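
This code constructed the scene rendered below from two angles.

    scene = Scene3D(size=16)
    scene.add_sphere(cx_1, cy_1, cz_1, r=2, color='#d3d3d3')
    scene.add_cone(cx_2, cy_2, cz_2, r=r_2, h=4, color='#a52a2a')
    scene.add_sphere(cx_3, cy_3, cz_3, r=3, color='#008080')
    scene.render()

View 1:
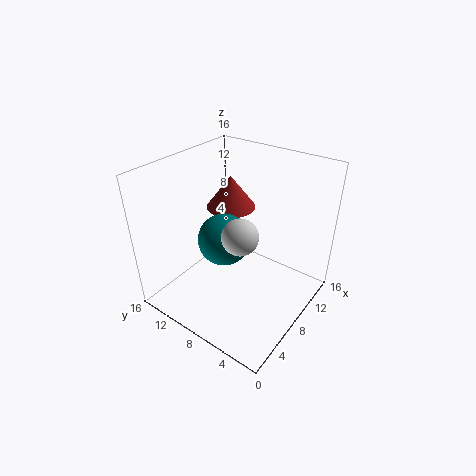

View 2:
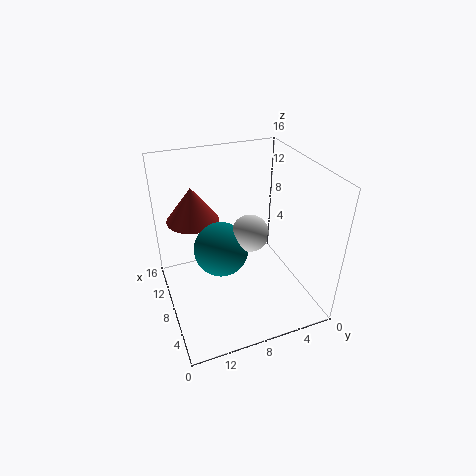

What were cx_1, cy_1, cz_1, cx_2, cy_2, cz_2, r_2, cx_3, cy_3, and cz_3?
cx_1 = 7; cy_1 = 7; cz_1 = 9; cx_2 = 12; cy_2 = 12; cz_2 = 9; r_2 = 3; cx_3 = 8; cy_3 = 10; cz_3 = 7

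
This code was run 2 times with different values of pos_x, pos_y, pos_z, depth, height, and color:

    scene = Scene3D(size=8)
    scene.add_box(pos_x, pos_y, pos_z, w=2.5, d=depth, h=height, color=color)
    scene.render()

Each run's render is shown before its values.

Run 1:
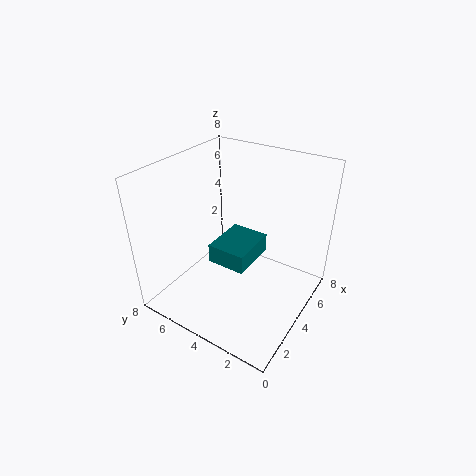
pos_x = 2, pos_y = 2.5, pos_z = 3.5, depth = 2, height = 1, color = 'teal'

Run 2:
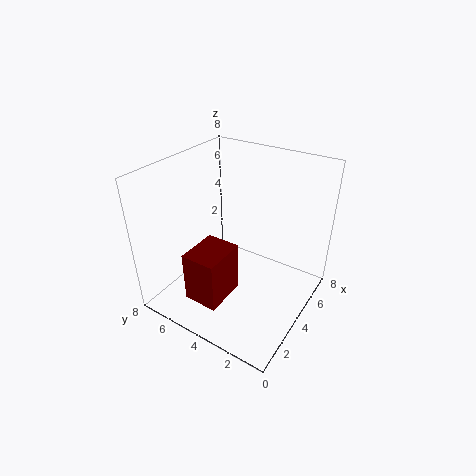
pos_x = 1.5, pos_y = 4, pos_z = 0.5, depth = 2, height = 3, color = 'maroon'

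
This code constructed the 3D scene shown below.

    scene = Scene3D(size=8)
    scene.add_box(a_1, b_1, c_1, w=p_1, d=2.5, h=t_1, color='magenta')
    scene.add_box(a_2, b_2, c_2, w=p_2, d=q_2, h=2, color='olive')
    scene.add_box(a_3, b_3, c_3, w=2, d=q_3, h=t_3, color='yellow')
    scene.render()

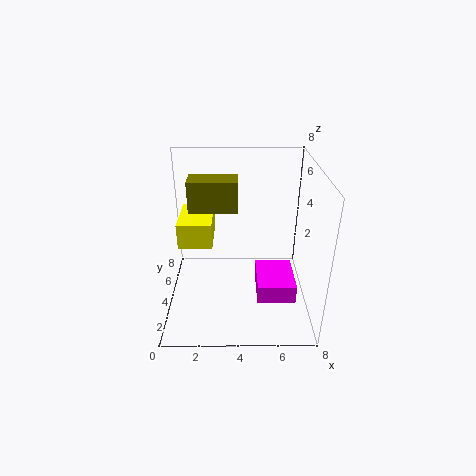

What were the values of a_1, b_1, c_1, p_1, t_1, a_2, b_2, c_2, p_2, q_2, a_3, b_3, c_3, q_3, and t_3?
a_1 = 5; b_1 = 1.5; c_1 = 1.5; p_1 = 2; t_1 = 1; a_2 = 1; b_2 = 6; c_2 = 4.5; p_2 = 3; q_2 = 1.5; a_3 = 0.5; b_3 = 4.5; c_3 = 3; q_3 = 3; t_3 = 1.5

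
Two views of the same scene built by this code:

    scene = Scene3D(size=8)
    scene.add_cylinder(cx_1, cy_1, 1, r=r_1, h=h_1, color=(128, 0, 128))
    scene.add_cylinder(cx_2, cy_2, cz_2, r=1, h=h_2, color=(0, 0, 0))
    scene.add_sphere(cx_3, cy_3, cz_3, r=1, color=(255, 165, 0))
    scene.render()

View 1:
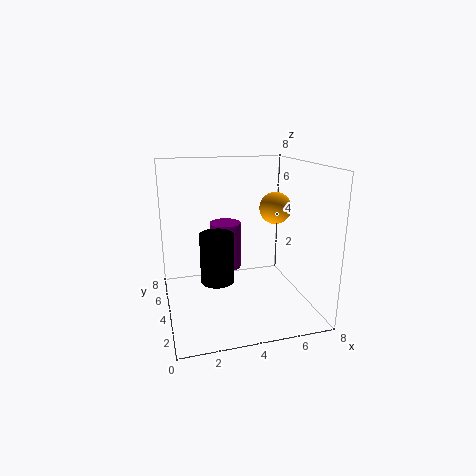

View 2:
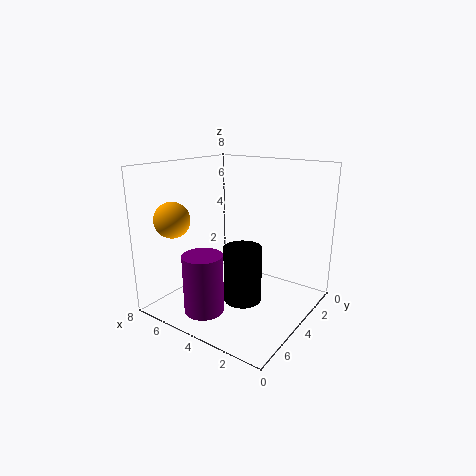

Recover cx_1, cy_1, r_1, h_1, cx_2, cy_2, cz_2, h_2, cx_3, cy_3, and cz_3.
cx_1 = 4, cy_1 = 7, r_1 = 1, h_1 = 3, cx_2 = 3, cy_2 = 5, cz_2 = 1, h_2 = 3, cx_3 = 7, cy_3 = 6, cz_3 = 5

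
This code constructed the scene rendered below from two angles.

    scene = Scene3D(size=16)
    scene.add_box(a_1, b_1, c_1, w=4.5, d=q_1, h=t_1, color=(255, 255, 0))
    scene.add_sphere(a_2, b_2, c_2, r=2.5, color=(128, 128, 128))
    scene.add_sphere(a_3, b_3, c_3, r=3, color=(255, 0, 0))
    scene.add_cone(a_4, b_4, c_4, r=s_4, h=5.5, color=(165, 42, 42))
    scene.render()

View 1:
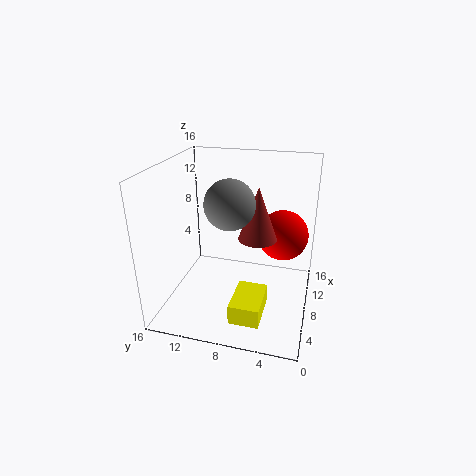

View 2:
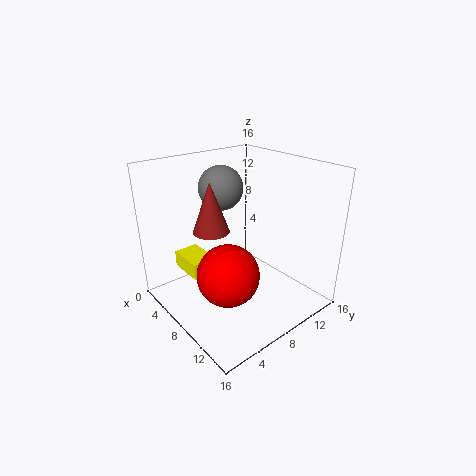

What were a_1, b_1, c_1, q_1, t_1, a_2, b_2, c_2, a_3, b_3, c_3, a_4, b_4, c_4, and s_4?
a_1 = 0.5
b_1 = 4
c_1 = 2.5
q_1 = 3
t_1 = 2
a_2 = 5
b_2 = 8
c_2 = 13
a_3 = 12
b_3 = 3.5
c_3 = 7
a_4 = 6.5
b_4 = 5.5
c_4 = 9
s_4 = 2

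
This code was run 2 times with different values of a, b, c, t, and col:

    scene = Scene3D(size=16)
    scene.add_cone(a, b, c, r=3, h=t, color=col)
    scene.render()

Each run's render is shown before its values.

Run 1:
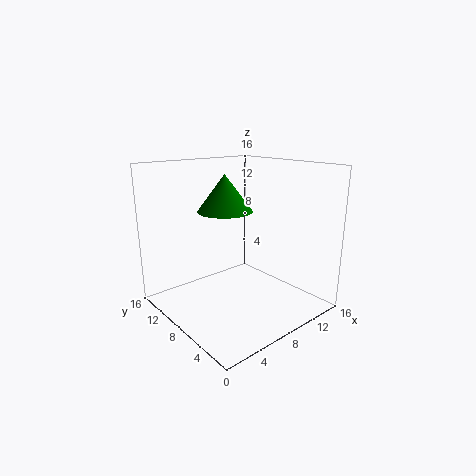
a = 7; b = 9; c = 11; t = 4; col = 'green'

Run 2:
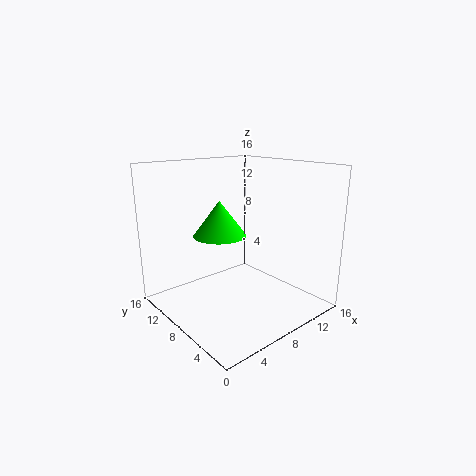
a = 7; b = 10; c = 8; t = 4; col = 'lime'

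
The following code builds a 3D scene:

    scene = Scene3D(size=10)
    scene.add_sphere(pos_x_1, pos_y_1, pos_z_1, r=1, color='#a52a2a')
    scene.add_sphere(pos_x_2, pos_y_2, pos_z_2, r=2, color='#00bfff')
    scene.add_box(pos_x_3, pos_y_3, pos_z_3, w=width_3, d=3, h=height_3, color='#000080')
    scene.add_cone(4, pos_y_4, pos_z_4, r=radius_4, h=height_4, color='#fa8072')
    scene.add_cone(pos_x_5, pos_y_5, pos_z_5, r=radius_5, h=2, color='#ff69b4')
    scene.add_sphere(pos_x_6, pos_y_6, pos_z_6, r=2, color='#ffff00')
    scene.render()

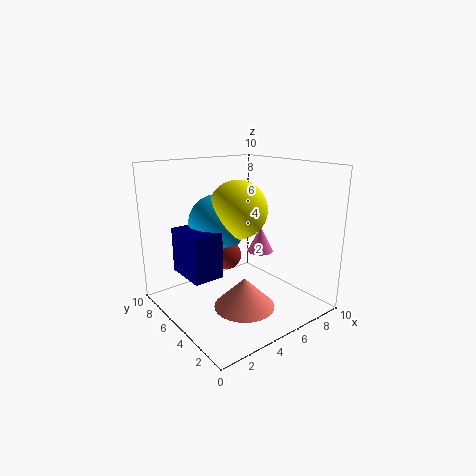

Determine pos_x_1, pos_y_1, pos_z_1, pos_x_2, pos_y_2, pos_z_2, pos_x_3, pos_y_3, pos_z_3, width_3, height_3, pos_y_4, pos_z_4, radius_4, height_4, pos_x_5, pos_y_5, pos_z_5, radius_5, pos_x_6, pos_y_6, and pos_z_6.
pos_x_1 = 4; pos_y_1 = 5; pos_z_1 = 4; pos_x_2 = 4; pos_y_2 = 6; pos_z_2 = 6; pos_x_3 = 1; pos_y_3 = 4; pos_z_3 = 3; width_3 = 2; height_3 = 3; pos_y_4 = 3; pos_z_4 = 1; radius_4 = 2; height_4 = 2; pos_x_5 = 8; pos_y_5 = 6; pos_z_5 = 3; radius_5 = 1; pos_x_6 = 5; pos_y_6 = 5; pos_z_6 = 7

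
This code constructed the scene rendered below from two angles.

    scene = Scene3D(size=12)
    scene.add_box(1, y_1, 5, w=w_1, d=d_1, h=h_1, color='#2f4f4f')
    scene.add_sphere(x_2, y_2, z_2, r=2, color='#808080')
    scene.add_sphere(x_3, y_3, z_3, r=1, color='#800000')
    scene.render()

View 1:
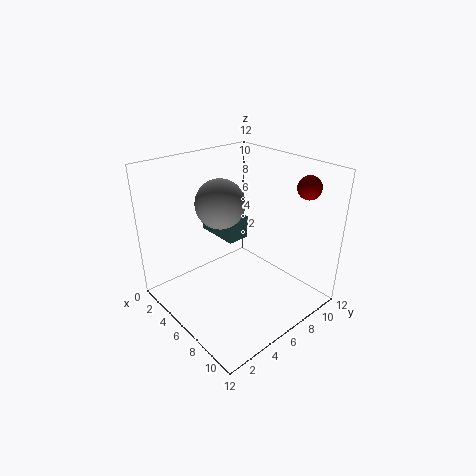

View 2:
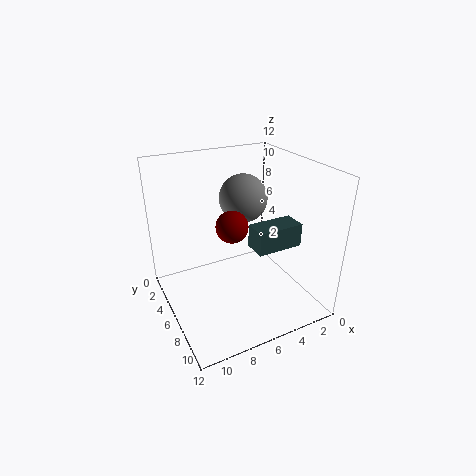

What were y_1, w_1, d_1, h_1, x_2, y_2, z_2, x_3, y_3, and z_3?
y_1 = 6; w_1 = 4; d_1 = 2; h_1 = 2; x_2 = 5; y_2 = 5; z_2 = 9; x_3 = 9; y_3 = 11; z_3 = 10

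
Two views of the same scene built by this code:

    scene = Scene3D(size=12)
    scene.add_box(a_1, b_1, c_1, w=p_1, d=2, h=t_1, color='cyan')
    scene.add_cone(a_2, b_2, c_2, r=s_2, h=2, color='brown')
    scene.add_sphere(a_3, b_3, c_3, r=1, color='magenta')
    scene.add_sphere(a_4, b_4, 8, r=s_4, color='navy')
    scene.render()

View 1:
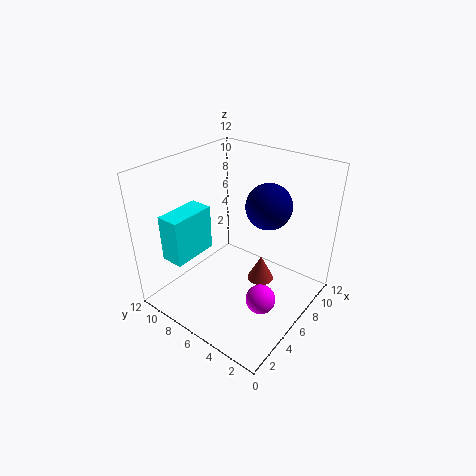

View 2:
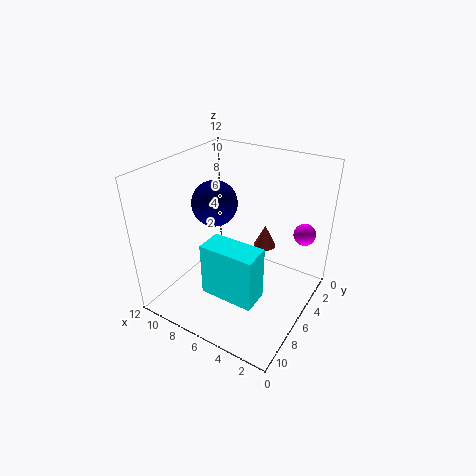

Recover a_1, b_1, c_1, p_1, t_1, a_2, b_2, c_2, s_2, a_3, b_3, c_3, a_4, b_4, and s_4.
a_1 = 2; b_1 = 9; c_1 = 4; p_1 = 4; t_1 = 4; a_2 = 5; b_2 = 3; c_2 = 4; s_2 = 1; a_3 = 2; b_3 = 1; c_3 = 5; a_4 = 9; b_4 = 5; s_4 = 2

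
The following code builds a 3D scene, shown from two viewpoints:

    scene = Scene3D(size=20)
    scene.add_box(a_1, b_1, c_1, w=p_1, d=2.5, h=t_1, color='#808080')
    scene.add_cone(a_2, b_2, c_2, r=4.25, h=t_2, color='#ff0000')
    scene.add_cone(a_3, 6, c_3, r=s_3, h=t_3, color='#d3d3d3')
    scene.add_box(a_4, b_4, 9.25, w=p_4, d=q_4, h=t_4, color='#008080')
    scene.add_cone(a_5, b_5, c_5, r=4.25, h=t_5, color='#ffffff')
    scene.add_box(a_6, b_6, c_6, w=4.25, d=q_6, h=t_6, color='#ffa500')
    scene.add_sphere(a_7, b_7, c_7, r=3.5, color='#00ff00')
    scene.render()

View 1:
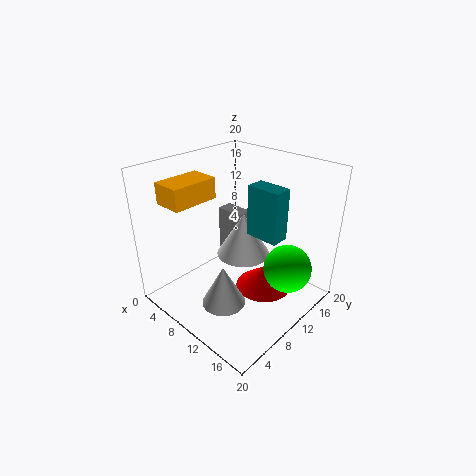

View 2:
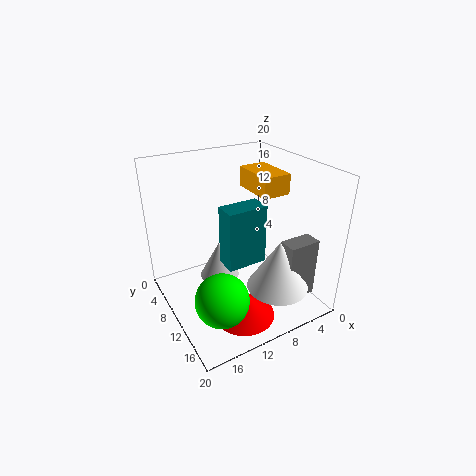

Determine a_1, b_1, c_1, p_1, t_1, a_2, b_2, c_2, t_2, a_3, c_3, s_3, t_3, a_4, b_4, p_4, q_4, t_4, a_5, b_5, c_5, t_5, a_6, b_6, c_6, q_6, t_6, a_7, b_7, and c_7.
a_1 = 1.5; b_1 = 14.5; c_1 = 2; p_1 = 4.5; t_1 = 8.5; a_2 = 11.5; b_2 = 14.25; c_2 = 0.25; t_2 = 3.5; a_3 = 11; c_3 = 1.75; s_3 = 3; t_3 = 5.75; a_4 = 9.25; b_4 = 12.75; p_4 = 5; q_4 = 2.75; t_4 = 7.5; a_5 = 6.5; b_5 = 15; c_5 = 3.75; t_5 = 7; a_6 = 1.5; b_6 = 3.25; c_6 = 14.75; q_6 = 6.75; t_6 = 3; a_7 = 15.25; b_7 = 15; c_7 = 4.75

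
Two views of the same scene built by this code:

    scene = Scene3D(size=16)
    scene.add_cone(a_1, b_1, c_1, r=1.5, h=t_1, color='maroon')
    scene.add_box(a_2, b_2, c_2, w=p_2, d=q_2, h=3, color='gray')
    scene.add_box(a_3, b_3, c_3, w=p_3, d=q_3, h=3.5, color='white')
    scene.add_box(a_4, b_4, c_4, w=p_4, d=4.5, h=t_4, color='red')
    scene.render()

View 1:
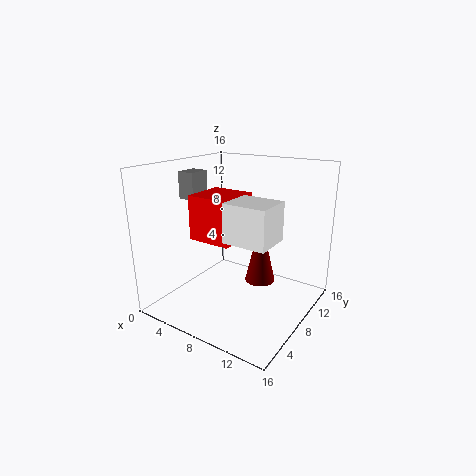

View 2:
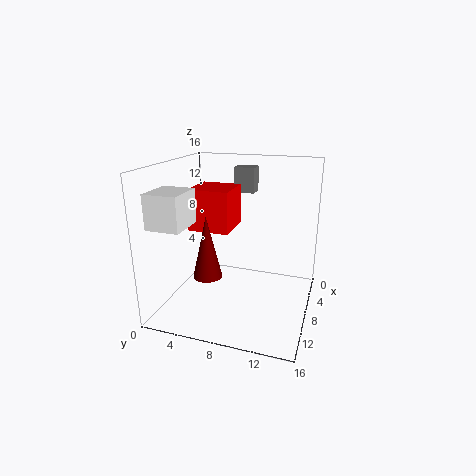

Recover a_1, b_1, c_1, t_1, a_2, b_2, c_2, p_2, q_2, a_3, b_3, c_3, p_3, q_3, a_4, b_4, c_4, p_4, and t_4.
a_1 = 12
b_1 = 6
c_1 = 5
t_1 = 6.5
a_2 = 1.5
b_2 = 6
c_2 = 12
p_2 = 2
q_2 = 2.5
a_3 = 11
b_3 = 1
c_3 = 10.5
p_3 = 4
q_3 = 3.5
a_4 = 5.5
b_4 = 3
c_4 = 9
p_4 = 4.5
t_4 = 4.5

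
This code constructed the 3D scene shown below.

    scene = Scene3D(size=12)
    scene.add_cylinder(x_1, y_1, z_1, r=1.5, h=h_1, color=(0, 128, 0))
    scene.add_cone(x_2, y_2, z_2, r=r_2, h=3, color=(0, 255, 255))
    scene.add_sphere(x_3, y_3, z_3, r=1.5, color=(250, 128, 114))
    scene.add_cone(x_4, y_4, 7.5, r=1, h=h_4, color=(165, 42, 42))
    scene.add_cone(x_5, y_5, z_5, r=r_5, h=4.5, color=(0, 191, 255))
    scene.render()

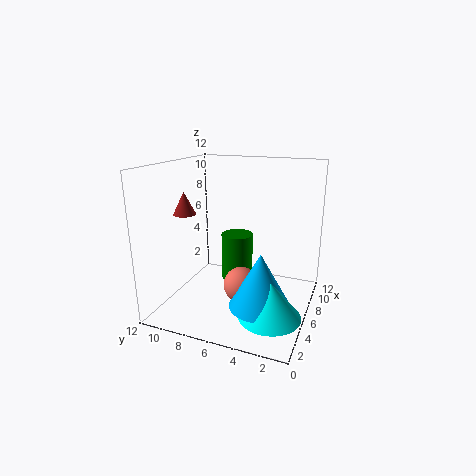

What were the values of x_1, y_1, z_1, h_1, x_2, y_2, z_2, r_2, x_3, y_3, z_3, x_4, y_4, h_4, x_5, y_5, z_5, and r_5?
x_1 = 9.5, y_1 = 7.5, z_1 = 0.5, h_1 = 4.5, x_2 = 4, y_2 = 2.5, z_2 = 0.5, r_2 = 2.5, x_3 = 5.5, y_3 = 5.5, z_3 = 2, x_4 = 6, y_4 = 11, h_4 = 2, x_5 = 4.5, y_5 = 3.5, z_5 = 1, r_5 = 2.5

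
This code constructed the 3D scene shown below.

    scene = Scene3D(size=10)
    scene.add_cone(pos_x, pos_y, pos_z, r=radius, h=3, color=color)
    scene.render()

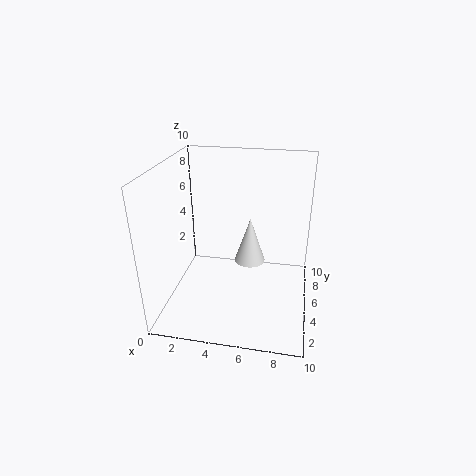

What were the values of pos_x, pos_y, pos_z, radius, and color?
pos_x = 6, pos_y = 4, pos_z = 4, radius = 1, color = 'white'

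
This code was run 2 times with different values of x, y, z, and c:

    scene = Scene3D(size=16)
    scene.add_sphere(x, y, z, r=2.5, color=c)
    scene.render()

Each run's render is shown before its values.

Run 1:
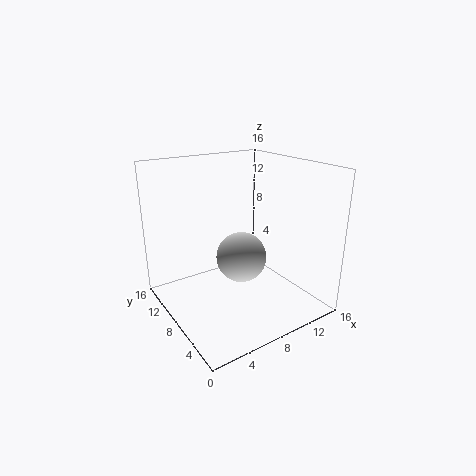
x = 6.25, y = 4.75, z = 7.5, c = 'lightgray'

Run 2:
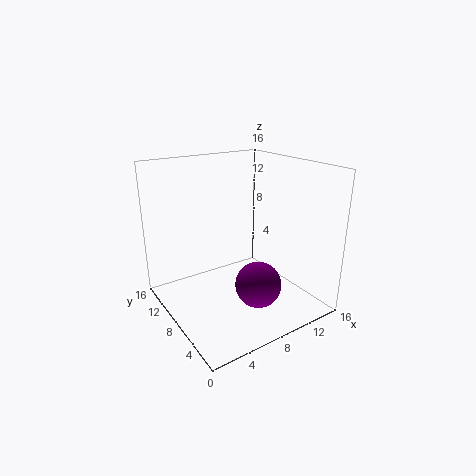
x = 8.5, y = 4.75, z = 3.5, c = 'purple'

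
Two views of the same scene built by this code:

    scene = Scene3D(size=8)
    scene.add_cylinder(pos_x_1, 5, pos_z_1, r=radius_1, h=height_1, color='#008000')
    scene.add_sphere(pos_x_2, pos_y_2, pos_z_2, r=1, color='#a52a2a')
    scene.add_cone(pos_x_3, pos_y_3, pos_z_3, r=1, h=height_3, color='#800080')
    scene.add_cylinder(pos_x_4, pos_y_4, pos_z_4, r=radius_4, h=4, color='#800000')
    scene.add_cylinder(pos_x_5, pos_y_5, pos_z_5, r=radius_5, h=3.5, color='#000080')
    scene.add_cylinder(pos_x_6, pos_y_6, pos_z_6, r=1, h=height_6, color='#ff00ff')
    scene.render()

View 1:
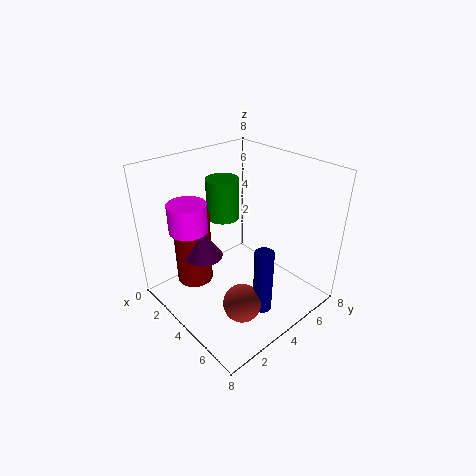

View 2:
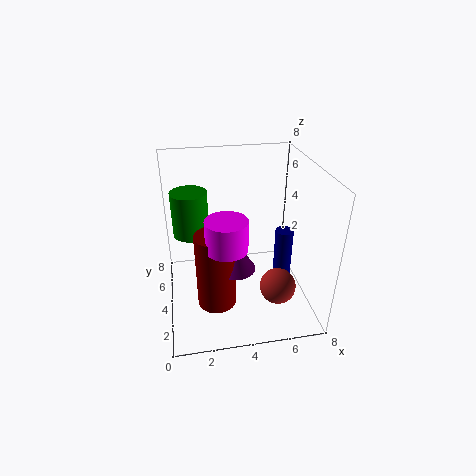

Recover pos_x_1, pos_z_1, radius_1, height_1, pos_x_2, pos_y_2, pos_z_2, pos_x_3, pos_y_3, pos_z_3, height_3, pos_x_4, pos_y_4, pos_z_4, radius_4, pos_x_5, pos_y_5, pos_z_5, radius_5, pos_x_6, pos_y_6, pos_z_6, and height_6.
pos_x_1 = 1.5, pos_z_1 = 4, radius_1 = 1, height_1 = 2.5, pos_x_2 = 6, pos_y_2 = 2.5, pos_z_2 = 1.5, pos_x_3 = 3.5, pos_y_3 = 2, pos_z_3 = 3.5, height_3 = 1.5, pos_x_4 = 2.5, pos_y_4 = 2, pos_z_4 = 1.5, radius_4 = 1, pos_x_5 = 6.5, pos_y_5 = 3.5, pos_z_5 = 1, radius_5 = 0.5, pos_x_6 = 3, pos_y_6 = 1.5, pos_z_6 = 5, height_6 = 1.5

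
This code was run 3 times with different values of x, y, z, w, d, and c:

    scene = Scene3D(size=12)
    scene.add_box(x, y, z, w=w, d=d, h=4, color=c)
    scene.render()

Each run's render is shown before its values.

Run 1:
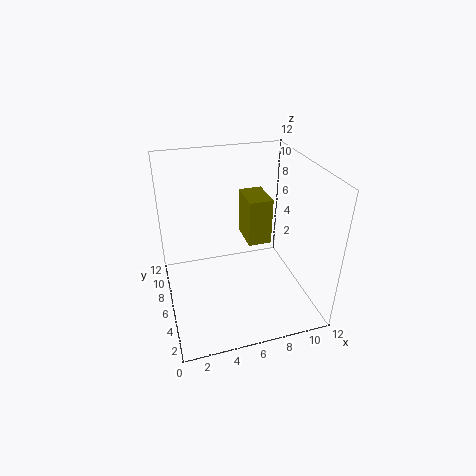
x = 7
y = 6
z = 5
w = 2
d = 3
c = 'olive'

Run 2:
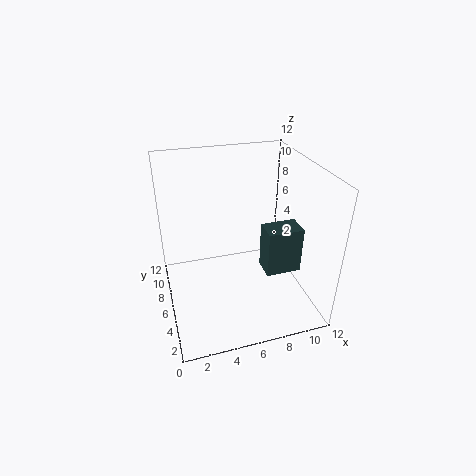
x = 8
y = 4
z = 3
w = 3
d = 2
c = 'darkslategray'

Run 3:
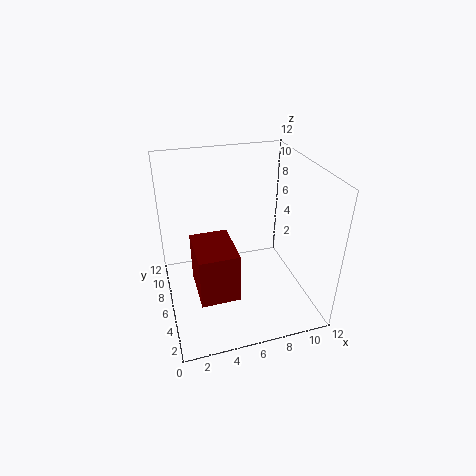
x = 2
y = 2
z = 3
w = 3
d = 4
c = 'maroon'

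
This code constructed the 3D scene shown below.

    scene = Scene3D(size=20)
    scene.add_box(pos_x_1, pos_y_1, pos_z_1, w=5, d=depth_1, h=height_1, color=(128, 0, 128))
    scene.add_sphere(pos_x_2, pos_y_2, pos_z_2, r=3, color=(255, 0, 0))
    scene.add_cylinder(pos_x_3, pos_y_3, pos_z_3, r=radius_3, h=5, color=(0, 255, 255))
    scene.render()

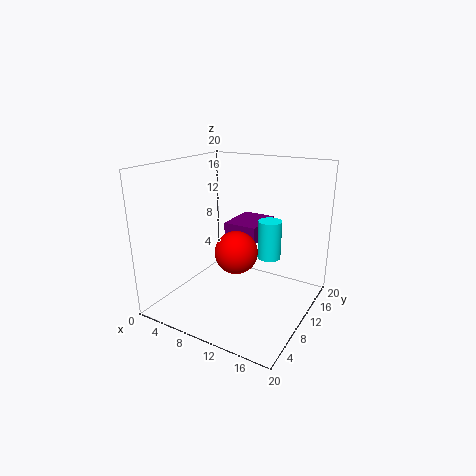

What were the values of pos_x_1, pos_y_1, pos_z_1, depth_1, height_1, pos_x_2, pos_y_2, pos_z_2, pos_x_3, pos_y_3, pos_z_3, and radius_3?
pos_x_1 = 6.5; pos_y_1 = 12; pos_z_1 = 8.5; depth_1 = 6.5; height_1 = 2.5; pos_x_2 = 10; pos_y_2 = 9.5; pos_z_2 = 8; pos_x_3 = 15; pos_y_3 = 9.5; pos_z_3 = 8.5; radius_3 = 1.5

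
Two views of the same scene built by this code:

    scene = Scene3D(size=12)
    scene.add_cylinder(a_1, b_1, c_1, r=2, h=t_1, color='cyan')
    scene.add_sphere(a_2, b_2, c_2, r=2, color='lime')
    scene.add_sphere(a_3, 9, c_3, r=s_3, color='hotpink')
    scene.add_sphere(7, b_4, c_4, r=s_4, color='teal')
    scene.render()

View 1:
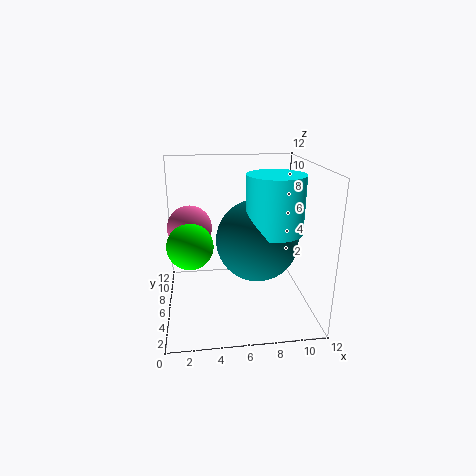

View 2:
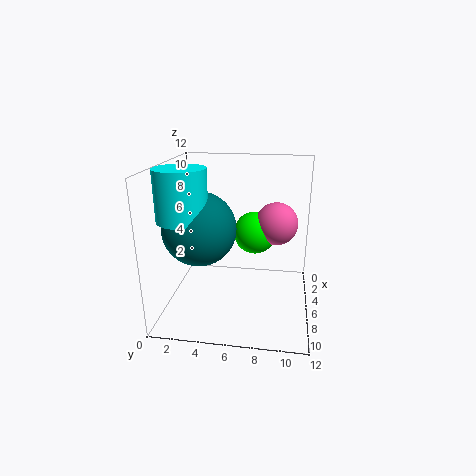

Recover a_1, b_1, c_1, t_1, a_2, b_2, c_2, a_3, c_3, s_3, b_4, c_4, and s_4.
a_1 = 8, b_1 = 2, c_1 = 8, t_1 = 4, a_2 = 2, b_2 = 7, c_2 = 5, a_3 = 2, c_3 = 6, s_3 = 2, b_4 = 3, c_4 = 7, s_4 = 3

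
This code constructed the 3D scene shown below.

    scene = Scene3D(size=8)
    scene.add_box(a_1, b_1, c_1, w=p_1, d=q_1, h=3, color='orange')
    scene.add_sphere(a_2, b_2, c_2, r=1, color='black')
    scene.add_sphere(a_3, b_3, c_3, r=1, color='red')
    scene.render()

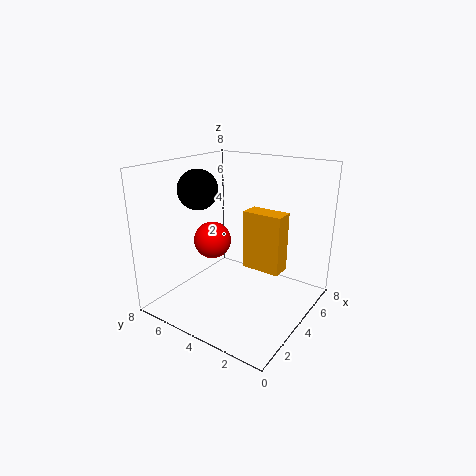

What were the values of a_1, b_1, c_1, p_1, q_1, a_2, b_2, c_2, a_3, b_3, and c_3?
a_1 = 3, b_1 = 1, c_1 = 3, p_1 = 1, q_1 = 2, a_2 = 2, b_2 = 5, c_2 = 7, a_3 = 3, b_3 = 5, c_3 = 4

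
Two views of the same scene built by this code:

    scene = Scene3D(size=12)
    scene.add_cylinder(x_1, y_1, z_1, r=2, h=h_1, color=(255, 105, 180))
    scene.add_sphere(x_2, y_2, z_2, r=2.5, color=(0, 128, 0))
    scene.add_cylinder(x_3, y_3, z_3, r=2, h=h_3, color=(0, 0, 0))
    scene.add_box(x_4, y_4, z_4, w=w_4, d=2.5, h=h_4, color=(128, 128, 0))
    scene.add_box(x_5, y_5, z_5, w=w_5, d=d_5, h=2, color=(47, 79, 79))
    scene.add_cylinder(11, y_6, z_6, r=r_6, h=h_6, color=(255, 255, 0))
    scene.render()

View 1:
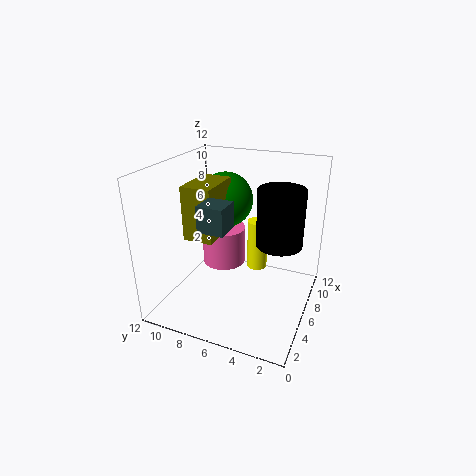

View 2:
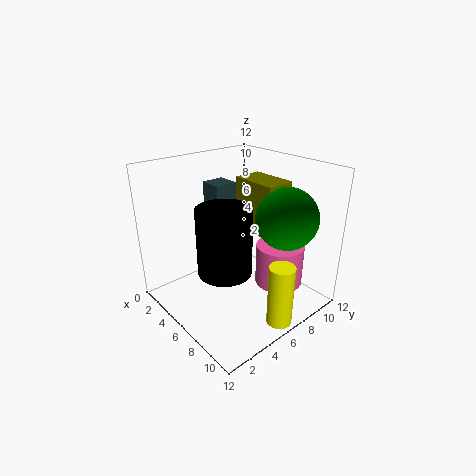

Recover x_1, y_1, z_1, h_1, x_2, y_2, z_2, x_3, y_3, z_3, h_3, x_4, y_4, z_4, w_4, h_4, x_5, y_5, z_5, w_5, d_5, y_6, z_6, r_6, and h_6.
x_1 = 8.5
y_1 = 8.5
z_1 = 2
h_1 = 3.5
x_2 = 9
y_2 = 8.5
z_2 = 8
x_3 = 8
y_3 = 3
z_3 = 5
h_3 = 5
x_4 = 4
y_4 = 7.5
z_4 = 6
w_4 = 4
h_4 = 4.5
x_5 = 2
y_5 = 5.5
z_5 = 8
w_5 = 2
d_5 = 2
y_6 = 6
z_6 = 0.5
r_6 = 1
h_6 = 5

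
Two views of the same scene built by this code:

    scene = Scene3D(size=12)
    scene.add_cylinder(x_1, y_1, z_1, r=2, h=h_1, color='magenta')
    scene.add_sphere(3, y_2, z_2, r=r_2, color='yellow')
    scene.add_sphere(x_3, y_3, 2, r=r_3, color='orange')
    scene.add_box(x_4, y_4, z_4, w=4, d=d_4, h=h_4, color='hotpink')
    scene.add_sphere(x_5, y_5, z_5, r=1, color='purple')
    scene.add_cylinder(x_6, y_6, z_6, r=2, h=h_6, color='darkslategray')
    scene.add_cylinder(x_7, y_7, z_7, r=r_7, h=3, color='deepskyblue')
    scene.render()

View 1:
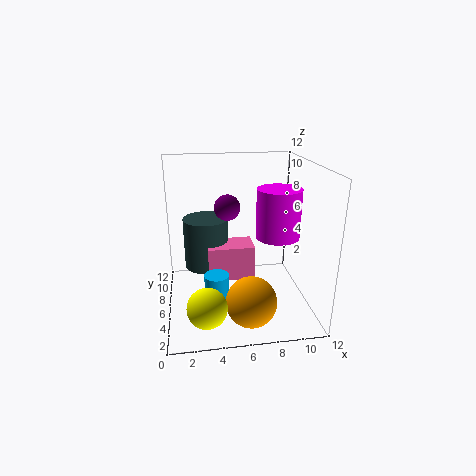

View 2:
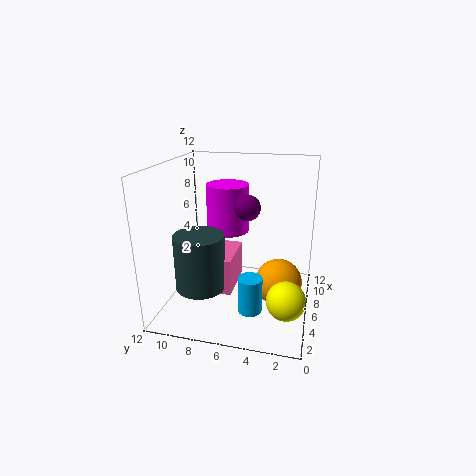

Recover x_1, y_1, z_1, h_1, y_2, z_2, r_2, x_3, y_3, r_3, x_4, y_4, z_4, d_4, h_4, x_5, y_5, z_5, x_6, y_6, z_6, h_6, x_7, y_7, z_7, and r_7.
x_1 = 10, y_1 = 8, z_1 = 5, h_1 = 4.5, y_2 = 1.5, z_2 = 2.5, r_2 = 1.5, x_3 = 6.5, y_3 = 2.5, r_3 = 2, x_4 = 3.5, y_4 = 6, z_4 = 2, d_4 = 2.5, h_4 = 3, x_5 = 5, y_5 = 5, z_5 = 9, x_6 = 3.5, y_6 = 8.5, z_6 = 2.5, h_6 = 4.5, x_7 = 4, y_7 = 4.5, z_7 = 0.5, r_7 = 1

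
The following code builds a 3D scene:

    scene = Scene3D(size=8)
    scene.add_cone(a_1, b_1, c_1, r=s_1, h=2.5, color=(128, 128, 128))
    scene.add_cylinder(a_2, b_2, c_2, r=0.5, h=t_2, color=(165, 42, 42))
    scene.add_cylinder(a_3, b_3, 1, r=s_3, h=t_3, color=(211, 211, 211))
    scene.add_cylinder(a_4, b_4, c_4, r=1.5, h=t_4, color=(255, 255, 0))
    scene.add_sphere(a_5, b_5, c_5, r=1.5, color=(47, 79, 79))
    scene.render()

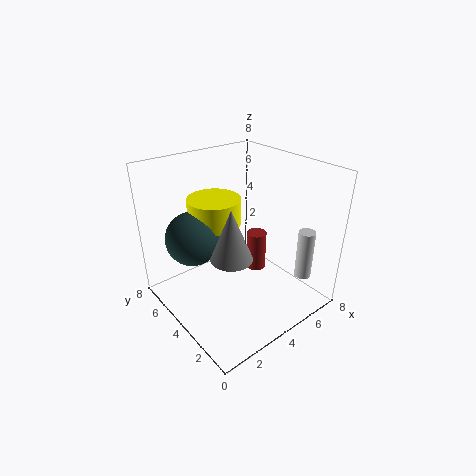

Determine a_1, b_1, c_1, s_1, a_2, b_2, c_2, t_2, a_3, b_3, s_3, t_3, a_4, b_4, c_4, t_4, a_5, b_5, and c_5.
a_1 = 2, b_1 = 2, c_1 = 4.5, s_1 = 1, a_2 = 4, b_2 = 2.5, c_2 = 3, t_2 = 2, a_3 = 7.5, b_3 = 2, s_3 = 0.5, t_3 = 3, a_4 = 3.5, b_4 = 5.5, c_4 = 4.5, t_4 = 1.5, a_5 = 2, b_5 = 5.5, c_5 = 4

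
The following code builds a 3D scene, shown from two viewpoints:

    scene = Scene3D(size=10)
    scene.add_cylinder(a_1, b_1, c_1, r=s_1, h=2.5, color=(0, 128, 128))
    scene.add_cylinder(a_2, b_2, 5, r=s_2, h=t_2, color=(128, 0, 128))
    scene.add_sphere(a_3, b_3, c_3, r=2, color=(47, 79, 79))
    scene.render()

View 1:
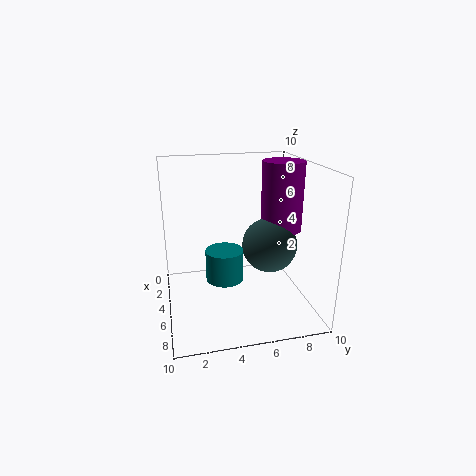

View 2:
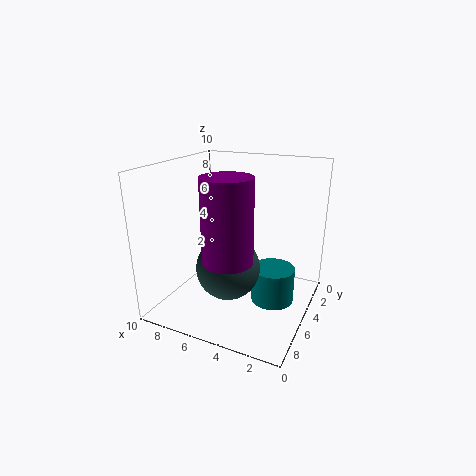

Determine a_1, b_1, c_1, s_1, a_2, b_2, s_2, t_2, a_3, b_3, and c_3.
a_1 = 2.5, b_1 = 4.5, c_1 = 0.5, s_1 = 1.5, a_2 = 4, b_2 = 8.5, s_2 = 1.5, t_2 = 5, a_3 = 4.5, b_3 = 7.5, c_3 = 4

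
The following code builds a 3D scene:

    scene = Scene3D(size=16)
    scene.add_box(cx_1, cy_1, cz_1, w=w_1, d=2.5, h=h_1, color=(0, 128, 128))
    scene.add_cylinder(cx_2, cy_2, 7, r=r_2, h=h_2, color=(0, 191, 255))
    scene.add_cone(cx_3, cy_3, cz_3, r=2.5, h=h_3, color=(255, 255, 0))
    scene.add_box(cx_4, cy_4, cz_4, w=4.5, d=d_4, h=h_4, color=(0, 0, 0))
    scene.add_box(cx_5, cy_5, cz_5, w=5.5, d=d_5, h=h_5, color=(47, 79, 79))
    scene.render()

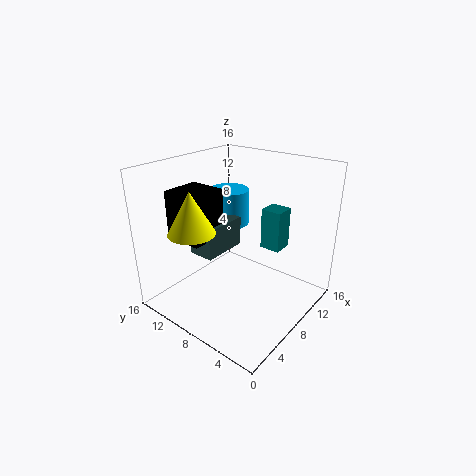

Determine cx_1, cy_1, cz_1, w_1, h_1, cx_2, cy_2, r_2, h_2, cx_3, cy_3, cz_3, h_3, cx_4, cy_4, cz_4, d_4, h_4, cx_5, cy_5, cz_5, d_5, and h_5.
cx_1 = 12.5, cy_1 = 5.5, cz_1 = 5, w_1 = 2.5, h_1 = 5, cx_2 = 12.5, cy_2 = 13, r_2 = 2.5, h_2 = 4.5, cx_3 = 3.5, cy_3 = 10.5, cz_3 = 9.5, h_3 = 4.5, cx_4 = 4, cy_4 = 10.5, cz_4 = 7.5, d_4 = 4.5, h_4 = 5.5, cx_5 = 5.5, cy_5 = 10, cz_5 = 5.5, d_5 = 3, h_5 = 3.5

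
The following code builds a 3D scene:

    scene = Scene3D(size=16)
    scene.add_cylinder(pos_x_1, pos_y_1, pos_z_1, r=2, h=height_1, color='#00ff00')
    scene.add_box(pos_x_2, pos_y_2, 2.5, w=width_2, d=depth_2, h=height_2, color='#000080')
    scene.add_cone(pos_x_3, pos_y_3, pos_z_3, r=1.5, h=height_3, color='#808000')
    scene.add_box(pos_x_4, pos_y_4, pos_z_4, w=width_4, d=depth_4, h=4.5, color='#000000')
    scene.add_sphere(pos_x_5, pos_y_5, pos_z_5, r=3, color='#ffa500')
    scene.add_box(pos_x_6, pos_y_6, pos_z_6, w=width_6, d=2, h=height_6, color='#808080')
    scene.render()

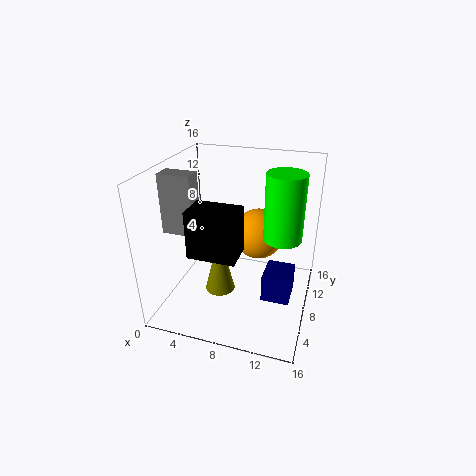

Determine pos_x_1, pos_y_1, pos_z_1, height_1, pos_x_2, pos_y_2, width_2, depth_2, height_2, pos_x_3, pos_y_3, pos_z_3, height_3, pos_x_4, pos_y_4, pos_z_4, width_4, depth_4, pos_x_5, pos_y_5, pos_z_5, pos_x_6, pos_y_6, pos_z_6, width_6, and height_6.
pos_x_1 = 13, pos_y_1 = 7.5, pos_z_1 = 9, height_1 = 7, pos_x_2 = 11.5, pos_y_2 = 5, width_2 = 3, depth_2 = 3.5, height_2 = 3, pos_x_3 = 7.5, pos_y_3 = 3.5, pos_z_3 = 4.5, height_3 = 6, pos_x_4 = 5.5, pos_y_4 = 0.5, pos_z_4 = 9.5, width_4 = 4.5, depth_4 = 3, pos_x_5 = 9.5, pos_y_5 = 11.5, pos_z_5 = 7, pos_x_6 = 0.5, pos_y_6 = 5, pos_z_6 = 9, width_6 = 3.5, height_6 = 6.5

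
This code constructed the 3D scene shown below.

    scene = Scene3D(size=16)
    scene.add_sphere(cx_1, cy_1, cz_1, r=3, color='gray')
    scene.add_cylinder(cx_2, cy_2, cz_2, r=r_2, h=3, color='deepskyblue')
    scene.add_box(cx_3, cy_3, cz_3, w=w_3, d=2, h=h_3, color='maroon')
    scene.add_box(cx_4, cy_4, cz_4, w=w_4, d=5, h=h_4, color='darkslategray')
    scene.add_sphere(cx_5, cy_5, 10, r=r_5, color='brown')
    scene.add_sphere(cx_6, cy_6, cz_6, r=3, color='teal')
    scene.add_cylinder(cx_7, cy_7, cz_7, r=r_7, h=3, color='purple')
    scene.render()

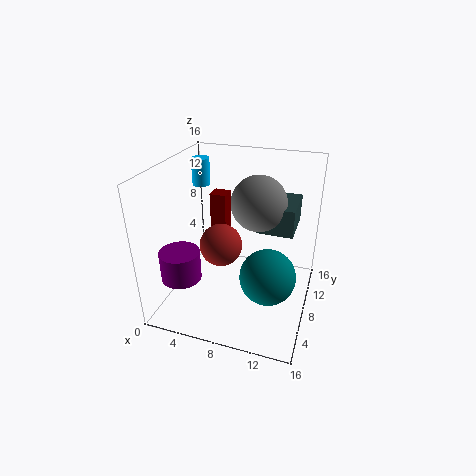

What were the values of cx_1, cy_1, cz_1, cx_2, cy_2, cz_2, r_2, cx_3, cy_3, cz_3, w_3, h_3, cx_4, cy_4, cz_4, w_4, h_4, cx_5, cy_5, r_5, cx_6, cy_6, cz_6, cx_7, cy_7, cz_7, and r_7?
cx_1 = 10; cy_1 = 9; cz_1 = 12; cx_2 = 3; cy_2 = 10; cz_2 = 13; r_2 = 1; cx_3 = 3; cy_3 = 12; cz_3 = 4; w_3 = 2; h_3 = 7; cx_4 = 10; cy_4 = 8; cz_4 = 9; w_4 = 4; h_4 = 3; cx_5 = 8; cy_5 = 3; r_5 = 2; cx_6 = 12; cy_6 = 6; cz_6 = 5; cx_7 = 4; cy_7 = 2; cz_7 = 6; r_7 = 2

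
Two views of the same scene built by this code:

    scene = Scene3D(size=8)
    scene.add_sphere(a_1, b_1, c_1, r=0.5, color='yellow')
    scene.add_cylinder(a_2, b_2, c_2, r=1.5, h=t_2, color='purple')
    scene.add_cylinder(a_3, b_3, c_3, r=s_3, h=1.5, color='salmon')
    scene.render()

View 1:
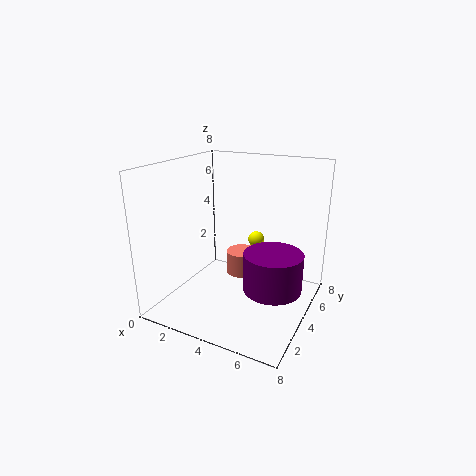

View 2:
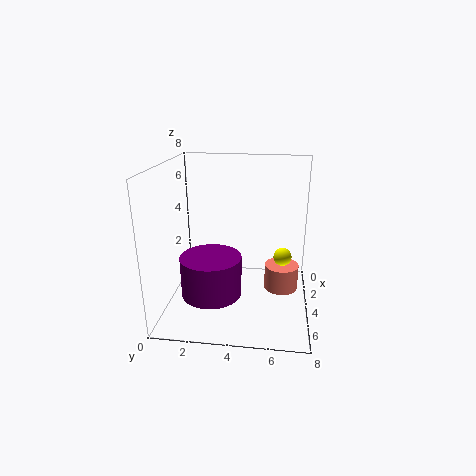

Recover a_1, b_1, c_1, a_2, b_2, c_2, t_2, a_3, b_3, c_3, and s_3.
a_1 = 4
b_1 = 6.5
c_1 = 3
a_2 = 6.5
b_2 = 3
c_2 = 2
t_2 = 2
a_3 = 3
b_3 = 6.5
c_3 = 0.5
s_3 = 1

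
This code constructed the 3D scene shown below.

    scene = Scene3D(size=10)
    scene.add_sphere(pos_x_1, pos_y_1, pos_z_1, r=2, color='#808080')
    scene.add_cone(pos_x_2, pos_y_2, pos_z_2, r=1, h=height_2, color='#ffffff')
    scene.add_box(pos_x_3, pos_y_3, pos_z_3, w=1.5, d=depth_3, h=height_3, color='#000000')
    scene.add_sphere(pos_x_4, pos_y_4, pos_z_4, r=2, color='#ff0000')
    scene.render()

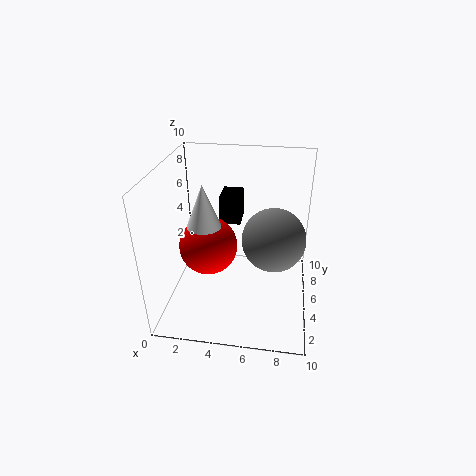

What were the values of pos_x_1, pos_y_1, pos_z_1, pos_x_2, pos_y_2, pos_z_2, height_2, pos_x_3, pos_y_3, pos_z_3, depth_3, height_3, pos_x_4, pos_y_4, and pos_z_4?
pos_x_1 = 7.5; pos_y_1 = 3.5; pos_z_1 = 6; pos_x_2 = 3.5; pos_y_2 = 2; pos_z_2 = 7.5; height_2 = 2.5; pos_x_3 = 3.5; pos_y_3 = 6; pos_z_3 = 5.5; depth_3 = 2; height_3 = 2; pos_x_4 = 3; pos_y_4 = 4.5; pos_z_4 = 4.5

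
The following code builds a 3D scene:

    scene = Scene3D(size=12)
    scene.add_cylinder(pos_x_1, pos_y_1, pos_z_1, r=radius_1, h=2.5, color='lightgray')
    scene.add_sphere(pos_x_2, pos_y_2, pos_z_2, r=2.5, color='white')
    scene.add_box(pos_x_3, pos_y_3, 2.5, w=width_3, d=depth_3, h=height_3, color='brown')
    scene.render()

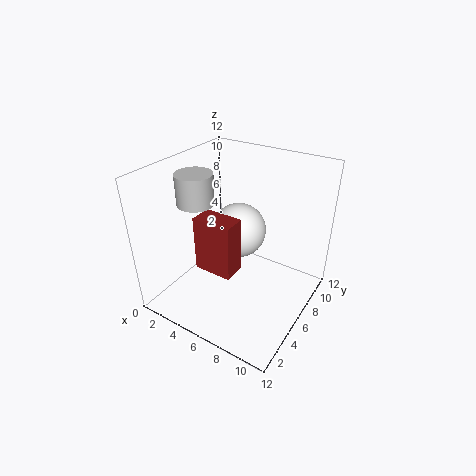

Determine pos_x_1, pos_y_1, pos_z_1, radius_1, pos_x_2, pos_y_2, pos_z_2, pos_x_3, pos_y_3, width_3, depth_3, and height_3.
pos_x_1 = 3, pos_y_1 = 4.5, pos_z_1 = 9, radius_1 = 1.5, pos_x_2 = 4.5, pos_y_2 = 8.5, pos_z_2 = 5, pos_x_3 = 2.5, pos_y_3 = 4.5, width_3 = 3.5, depth_3 = 2, height_3 = 5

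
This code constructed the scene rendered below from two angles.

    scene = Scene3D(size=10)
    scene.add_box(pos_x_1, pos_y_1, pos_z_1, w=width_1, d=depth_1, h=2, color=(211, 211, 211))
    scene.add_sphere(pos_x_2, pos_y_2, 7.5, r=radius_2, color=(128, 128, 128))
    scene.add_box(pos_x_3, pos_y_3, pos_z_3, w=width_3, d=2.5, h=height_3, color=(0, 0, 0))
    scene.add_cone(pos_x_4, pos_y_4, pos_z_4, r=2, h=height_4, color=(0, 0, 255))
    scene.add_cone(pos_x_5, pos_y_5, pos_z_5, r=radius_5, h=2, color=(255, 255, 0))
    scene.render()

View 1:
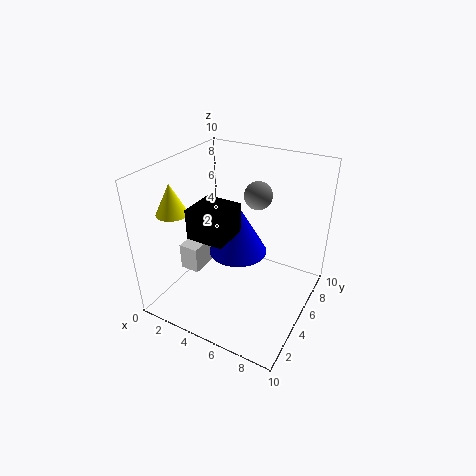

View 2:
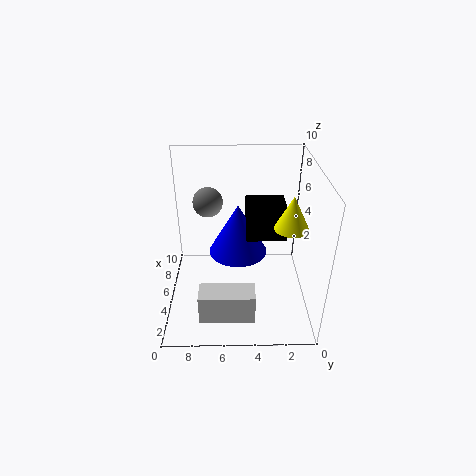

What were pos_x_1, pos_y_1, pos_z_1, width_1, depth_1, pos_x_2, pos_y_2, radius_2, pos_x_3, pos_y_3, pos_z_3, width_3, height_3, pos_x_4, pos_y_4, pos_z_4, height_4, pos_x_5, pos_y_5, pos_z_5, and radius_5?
pos_x_1 = 0.5, pos_y_1 = 4, pos_z_1 = 1.5, width_1 = 1.5, depth_1 = 3.5, pos_x_2 = 5.5, pos_y_2 = 7, radius_2 = 1, pos_x_3 = 3, pos_y_3 = 2, pos_z_3 = 6, width_3 = 2.5, height_3 = 2, pos_x_4 = 5, pos_y_4 = 5, pos_z_4 = 4, height_4 = 3.5, pos_x_5 = 2, pos_y_5 = 2, pos_z_5 = 7.5, radius_5 = 1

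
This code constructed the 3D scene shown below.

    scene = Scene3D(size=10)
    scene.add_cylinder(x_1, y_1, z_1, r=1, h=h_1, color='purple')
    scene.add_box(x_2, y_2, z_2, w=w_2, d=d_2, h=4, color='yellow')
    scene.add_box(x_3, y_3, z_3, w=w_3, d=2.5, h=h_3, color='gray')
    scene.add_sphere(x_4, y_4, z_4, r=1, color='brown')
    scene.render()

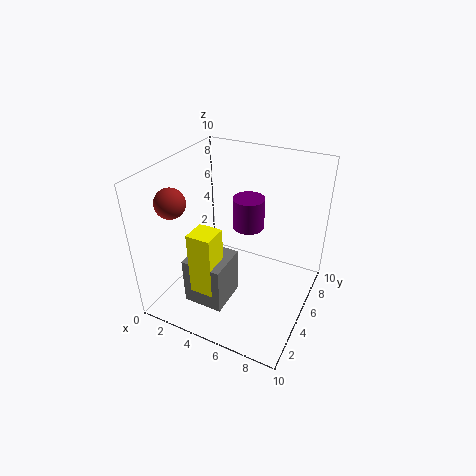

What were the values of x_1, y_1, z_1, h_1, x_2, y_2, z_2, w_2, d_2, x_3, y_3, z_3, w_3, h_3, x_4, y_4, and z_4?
x_1 = 6; y_1 = 4.5; z_1 = 6.5; h_1 = 2; x_2 = 4; y_2 = 0.5; z_2 = 3.5; w_2 = 1.5; d_2 = 1.5; x_3 = 3.5; y_3 = 0.5; z_3 = 2.5; w_3 = 2.5; h_3 = 3; x_4 = 1.5; y_4 = 2.5; z_4 = 8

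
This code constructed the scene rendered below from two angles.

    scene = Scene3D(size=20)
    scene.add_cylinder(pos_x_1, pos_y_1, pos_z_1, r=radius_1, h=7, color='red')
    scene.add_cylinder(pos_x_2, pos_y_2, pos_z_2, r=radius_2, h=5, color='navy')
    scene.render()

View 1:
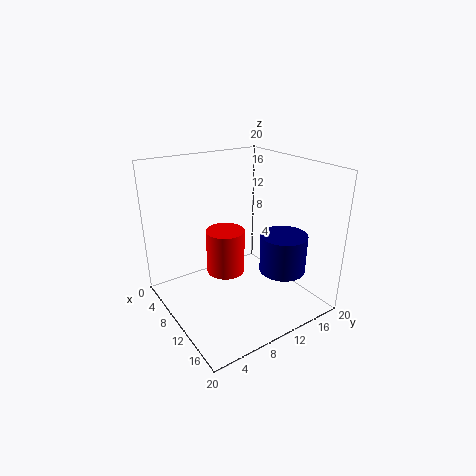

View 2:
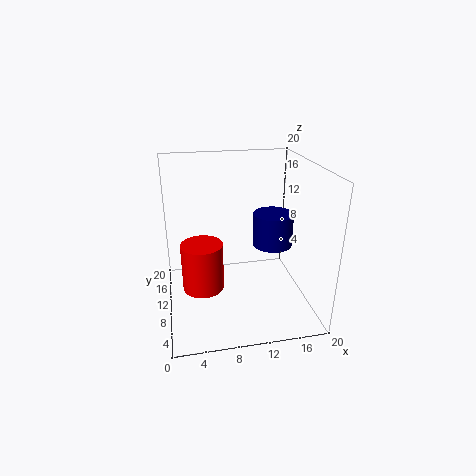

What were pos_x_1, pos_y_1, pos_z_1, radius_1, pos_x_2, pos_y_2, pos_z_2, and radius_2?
pos_x_1 = 5, pos_y_1 = 11, pos_z_1 = 2, radius_1 = 3, pos_x_2 = 16, pos_y_2 = 13, pos_z_2 = 7, radius_2 = 3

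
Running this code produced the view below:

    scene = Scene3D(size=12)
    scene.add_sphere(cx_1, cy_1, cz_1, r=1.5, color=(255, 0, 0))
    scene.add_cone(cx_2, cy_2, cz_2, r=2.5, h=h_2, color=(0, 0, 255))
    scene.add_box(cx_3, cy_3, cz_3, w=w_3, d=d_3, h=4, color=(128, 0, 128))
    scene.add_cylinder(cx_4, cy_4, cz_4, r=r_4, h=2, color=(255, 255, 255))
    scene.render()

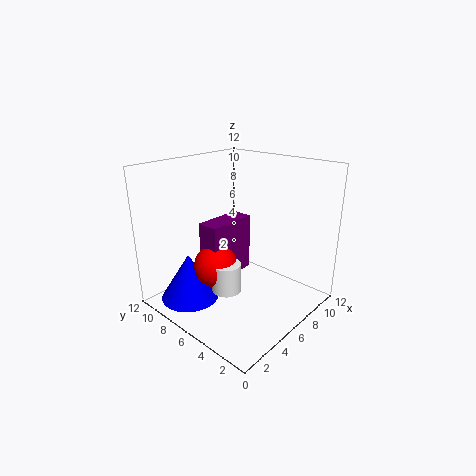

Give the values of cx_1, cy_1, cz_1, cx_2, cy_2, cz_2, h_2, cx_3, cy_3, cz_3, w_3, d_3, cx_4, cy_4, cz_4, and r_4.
cx_1 = 1.5, cy_1 = 4, cz_1 = 6, cx_2 = 3, cy_2 = 9, cz_2 = 0.5, h_2 = 4, cx_3 = 1, cy_3 = 3.5, cz_3 = 5, w_3 = 3.5, d_3 = 1.5, cx_4 = 1.5, cy_4 = 3, cz_4 = 4.5, r_4 = 1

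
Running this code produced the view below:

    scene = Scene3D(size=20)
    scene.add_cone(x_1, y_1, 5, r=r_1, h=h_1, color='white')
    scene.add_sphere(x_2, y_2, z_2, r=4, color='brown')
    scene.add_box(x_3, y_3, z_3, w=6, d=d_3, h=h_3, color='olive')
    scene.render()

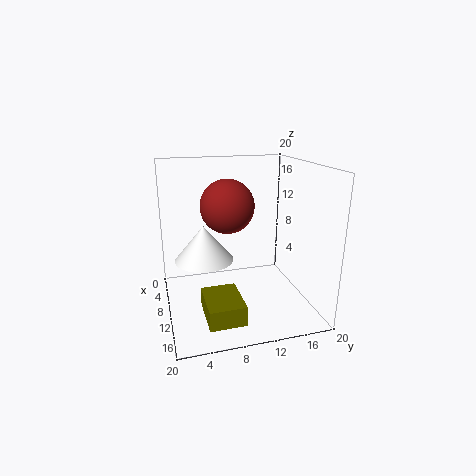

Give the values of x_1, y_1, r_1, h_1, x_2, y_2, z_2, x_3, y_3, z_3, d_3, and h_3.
x_1 = 5
y_1 = 6
r_1 = 4.5
h_1 = 5.5
x_2 = 6
y_2 = 9.5
z_2 = 13.5
x_3 = 13.5
y_3 = 4
z_3 = 2.5
d_3 = 4.5
h_3 = 2.5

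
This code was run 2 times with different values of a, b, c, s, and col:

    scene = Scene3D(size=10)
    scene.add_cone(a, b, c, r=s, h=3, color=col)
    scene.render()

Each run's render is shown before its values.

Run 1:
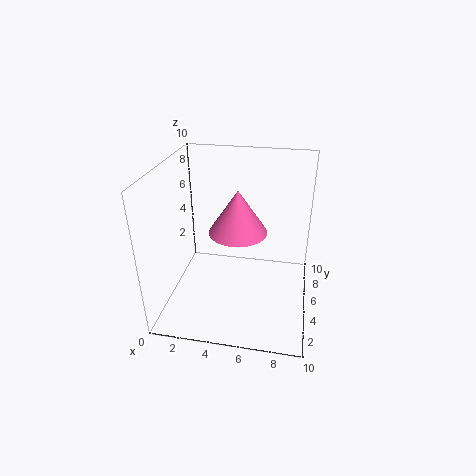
a = 5, b = 5, c = 5.5, s = 2, col = 'hotpink'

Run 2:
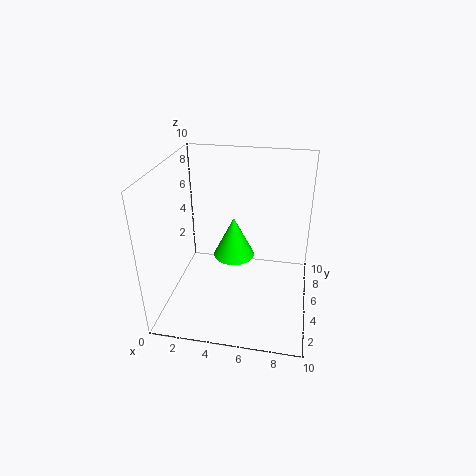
a = 4.5, b = 6, c = 3, s = 1.5, col = 'lime'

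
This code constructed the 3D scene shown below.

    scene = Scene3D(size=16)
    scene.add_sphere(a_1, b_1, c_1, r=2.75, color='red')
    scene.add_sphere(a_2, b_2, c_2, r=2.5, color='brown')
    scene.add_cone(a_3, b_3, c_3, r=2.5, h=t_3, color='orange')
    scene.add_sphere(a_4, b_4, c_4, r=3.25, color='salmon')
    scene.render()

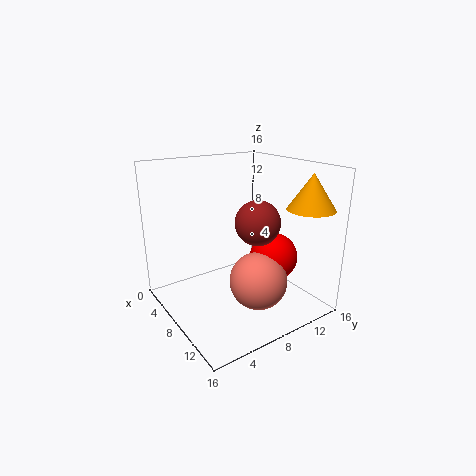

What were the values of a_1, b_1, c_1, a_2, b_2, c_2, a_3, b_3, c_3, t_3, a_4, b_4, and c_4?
a_1 = 9.5
b_1 = 12
c_1 = 5.25
a_2 = 9.25
b_2 = 9.75
c_2 = 9.75
a_3 = 13.5
b_3 = 13.25
c_3 = 11.75
t_3 = 3.75
a_4 = 10.25
b_4 = 9.25
c_4 = 3.25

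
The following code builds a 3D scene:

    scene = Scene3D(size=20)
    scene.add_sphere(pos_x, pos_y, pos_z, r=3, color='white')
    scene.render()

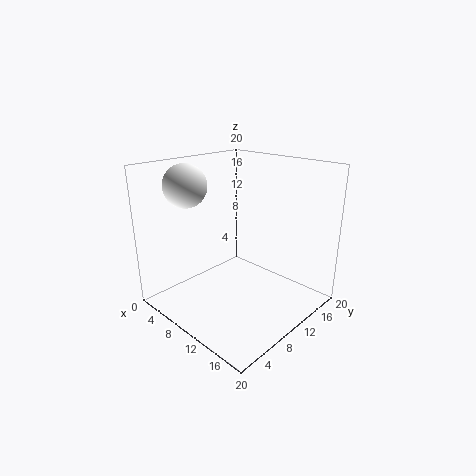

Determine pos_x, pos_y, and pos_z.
pos_x = 4; pos_y = 6; pos_z = 17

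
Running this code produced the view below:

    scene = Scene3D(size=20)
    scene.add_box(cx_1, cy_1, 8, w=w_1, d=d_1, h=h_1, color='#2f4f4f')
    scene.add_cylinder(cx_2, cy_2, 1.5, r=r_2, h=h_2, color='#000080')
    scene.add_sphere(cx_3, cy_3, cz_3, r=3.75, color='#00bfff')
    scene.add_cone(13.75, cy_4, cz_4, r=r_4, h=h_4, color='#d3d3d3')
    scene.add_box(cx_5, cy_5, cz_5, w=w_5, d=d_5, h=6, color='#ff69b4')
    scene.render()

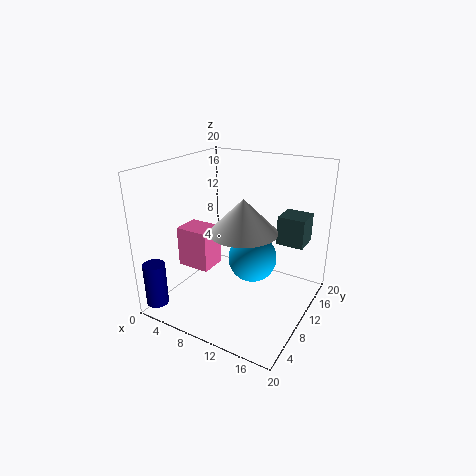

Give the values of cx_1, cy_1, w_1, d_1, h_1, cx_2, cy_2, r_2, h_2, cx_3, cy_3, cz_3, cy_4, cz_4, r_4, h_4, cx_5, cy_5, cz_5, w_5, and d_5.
cx_1 = 13.75; cy_1 = 14.75; w_1 = 4; d_1 = 4; h_1 = 4.25; cx_2 = 1.75; cy_2 = 1.75; r_2 = 1.5; h_2 = 6; cx_3 = 10; cy_3 = 14.5; cz_3 = 4.75; cy_4 = 4.75; cz_4 = 13.75; r_4 = 4; h_4 = 4; cx_5 = 0.75; cy_5 = 8; cz_5 = 4.25; w_5 = 5; d_5 = 4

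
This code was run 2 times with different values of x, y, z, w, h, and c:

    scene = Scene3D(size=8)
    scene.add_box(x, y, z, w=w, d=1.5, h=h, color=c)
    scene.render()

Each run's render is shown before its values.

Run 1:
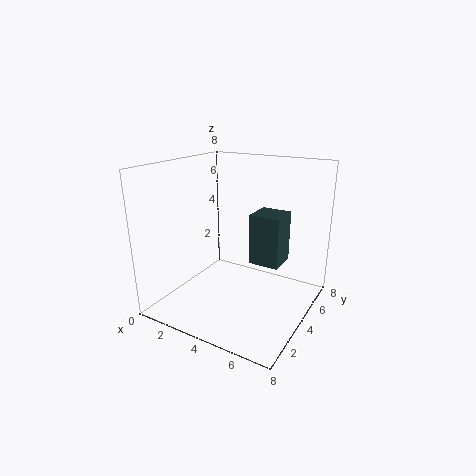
x = 5.5
y = 2.5
z = 3.5
w = 1.5
h = 2.5
c = 'darkslategray'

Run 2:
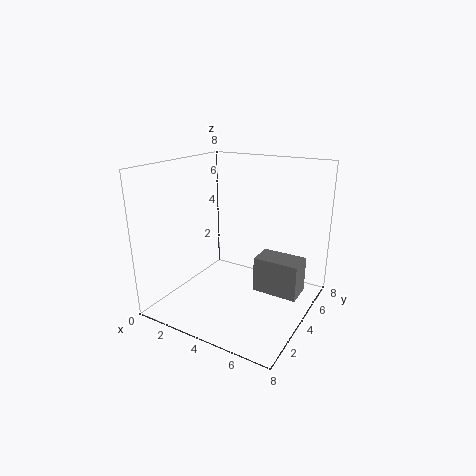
x = 5
y = 4
z = 1
w = 2.5
h = 2
c = 'gray'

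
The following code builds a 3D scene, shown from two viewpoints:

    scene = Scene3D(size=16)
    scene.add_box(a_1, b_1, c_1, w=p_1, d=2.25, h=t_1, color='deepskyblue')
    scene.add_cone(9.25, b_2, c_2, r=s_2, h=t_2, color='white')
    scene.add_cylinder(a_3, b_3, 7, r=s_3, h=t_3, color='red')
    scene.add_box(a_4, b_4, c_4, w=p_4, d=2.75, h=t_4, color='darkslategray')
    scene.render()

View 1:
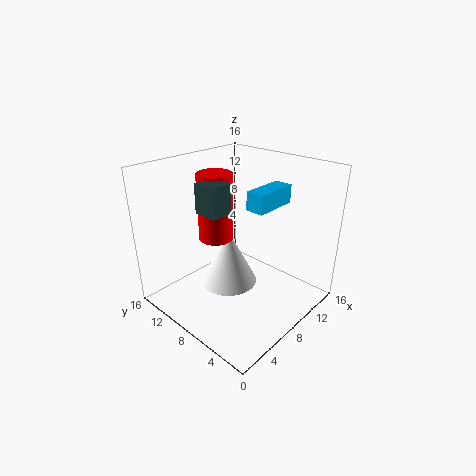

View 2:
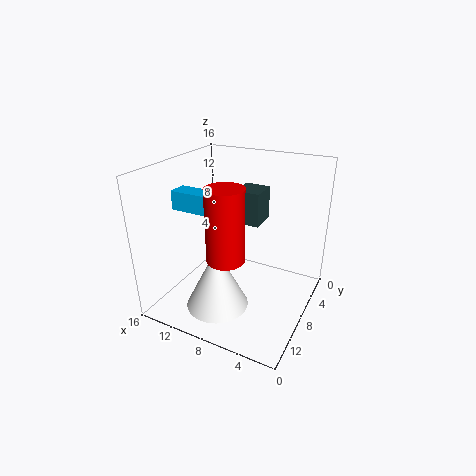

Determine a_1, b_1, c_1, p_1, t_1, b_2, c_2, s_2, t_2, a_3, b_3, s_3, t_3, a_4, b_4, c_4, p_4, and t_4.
a_1 = 10.5; b_1 = 6.75; c_1 = 10.25; p_1 = 5.5; t_1 = 2.25; b_2 = 10.75; c_2 = 0.5; s_2 = 3.5; t_2 = 7; a_3 = 7.75; b_3 = 11.25; s_3 = 2; t_3 = 7.75; a_4 = 4.5; b_4 = 8; c_4 = 11.25; p_4 = 2.5; t_4 = 3.25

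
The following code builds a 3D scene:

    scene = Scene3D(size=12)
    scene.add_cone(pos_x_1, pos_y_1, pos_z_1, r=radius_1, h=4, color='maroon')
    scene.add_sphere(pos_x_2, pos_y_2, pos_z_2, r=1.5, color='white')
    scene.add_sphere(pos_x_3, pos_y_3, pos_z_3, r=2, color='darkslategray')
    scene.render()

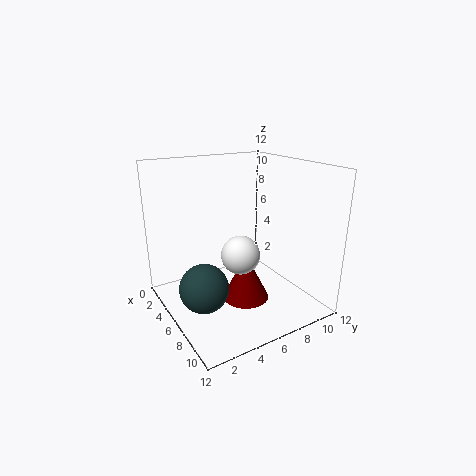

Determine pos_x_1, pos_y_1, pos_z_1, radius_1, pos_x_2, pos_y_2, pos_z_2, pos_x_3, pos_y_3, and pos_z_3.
pos_x_1 = 6.5
pos_y_1 = 6.5
pos_z_1 = 0.5
radius_1 = 2
pos_x_2 = 8
pos_y_2 = 5
pos_z_2 = 5.5
pos_x_3 = 6.5
pos_y_3 = 2.5
pos_z_3 = 2.5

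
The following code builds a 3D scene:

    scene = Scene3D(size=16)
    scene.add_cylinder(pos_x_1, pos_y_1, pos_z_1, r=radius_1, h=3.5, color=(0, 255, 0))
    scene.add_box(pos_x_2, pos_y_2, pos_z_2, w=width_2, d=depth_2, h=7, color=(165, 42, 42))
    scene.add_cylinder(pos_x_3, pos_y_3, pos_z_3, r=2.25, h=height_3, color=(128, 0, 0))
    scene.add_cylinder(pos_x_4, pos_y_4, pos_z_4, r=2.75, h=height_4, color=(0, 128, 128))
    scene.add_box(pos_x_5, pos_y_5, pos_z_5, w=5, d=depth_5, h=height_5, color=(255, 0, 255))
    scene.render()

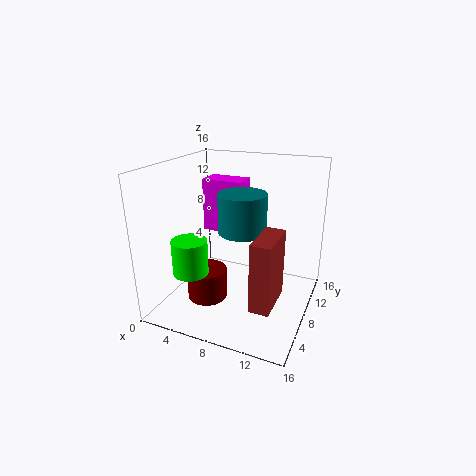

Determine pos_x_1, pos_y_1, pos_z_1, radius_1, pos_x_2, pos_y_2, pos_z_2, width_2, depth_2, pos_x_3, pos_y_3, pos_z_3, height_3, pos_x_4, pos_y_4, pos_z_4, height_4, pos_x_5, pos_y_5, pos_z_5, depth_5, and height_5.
pos_x_1 = 5.5, pos_y_1 = 2, pos_z_1 = 6.25, radius_1 = 1.75, pos_x_2 = 11.75, pos_y_2 = 1.75, pos_z_2 = 3.5, width_2 = 2, depth_2 = 4.75, pos_x_3 = 5, pos_y_3 = 6, pos_z_3 = 1, height_3 = 3.5, pos_x_4 = 8, pos_y_4 = 9.25, pos_z_4 = 8.25, height_4 = 4.5, pos_x_5 = 1.75, pos_y_5 = 11.5, pos_z_5 = 6.75, depth_5 = 3, height_5 = 6.5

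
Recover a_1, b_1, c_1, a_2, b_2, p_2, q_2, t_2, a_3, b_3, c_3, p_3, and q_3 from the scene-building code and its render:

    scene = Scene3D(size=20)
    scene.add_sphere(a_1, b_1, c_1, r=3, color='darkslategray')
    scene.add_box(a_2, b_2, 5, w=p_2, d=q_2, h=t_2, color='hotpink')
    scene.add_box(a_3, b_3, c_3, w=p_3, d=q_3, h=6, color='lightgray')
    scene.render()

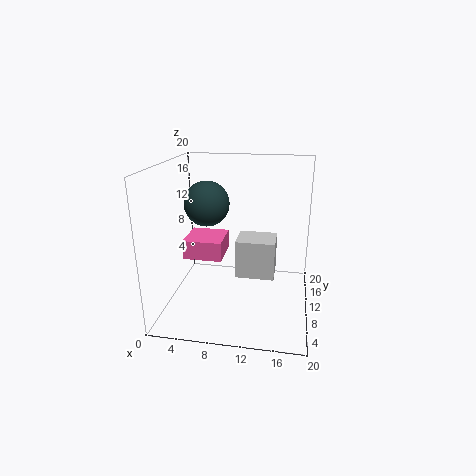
a_1 = 6, b_1 = 9, c_1 = 15, a_2 = 1, b_2 = 12, p_2 = 6, q_2 = 6, t_2 = 3, a_3 = 9, b_3 = 13, c_3 = 2, p_3 = 6, q_3 = 5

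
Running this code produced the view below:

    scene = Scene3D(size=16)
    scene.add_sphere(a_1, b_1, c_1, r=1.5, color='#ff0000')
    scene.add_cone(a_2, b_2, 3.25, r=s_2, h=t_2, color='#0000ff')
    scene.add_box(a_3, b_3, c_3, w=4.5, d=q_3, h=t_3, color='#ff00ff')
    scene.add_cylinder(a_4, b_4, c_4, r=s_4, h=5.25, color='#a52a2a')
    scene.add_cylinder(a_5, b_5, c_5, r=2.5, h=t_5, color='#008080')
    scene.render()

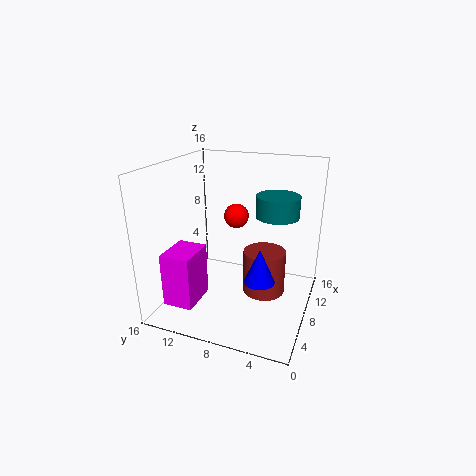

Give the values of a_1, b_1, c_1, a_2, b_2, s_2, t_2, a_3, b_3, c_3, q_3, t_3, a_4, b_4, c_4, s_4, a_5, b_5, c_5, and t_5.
a_1 = 12, b_1 = 9.75, c_1 = 9, a_2 = 7.5, b_2 = 5.25, s_2 = 1.75, t_2 = 4, a_3 = 3.5, b_3 = 12, c_3 = 0.25, q_3 = 3.5, t_3 = 6.25, a_4 = 10.25, b_4 = 5.5, c_4 = 0.5, s_4 = 2.5, a_5 = 11.5, b_5 = 4.5, c_5 = 9.75, t_5 = 2.5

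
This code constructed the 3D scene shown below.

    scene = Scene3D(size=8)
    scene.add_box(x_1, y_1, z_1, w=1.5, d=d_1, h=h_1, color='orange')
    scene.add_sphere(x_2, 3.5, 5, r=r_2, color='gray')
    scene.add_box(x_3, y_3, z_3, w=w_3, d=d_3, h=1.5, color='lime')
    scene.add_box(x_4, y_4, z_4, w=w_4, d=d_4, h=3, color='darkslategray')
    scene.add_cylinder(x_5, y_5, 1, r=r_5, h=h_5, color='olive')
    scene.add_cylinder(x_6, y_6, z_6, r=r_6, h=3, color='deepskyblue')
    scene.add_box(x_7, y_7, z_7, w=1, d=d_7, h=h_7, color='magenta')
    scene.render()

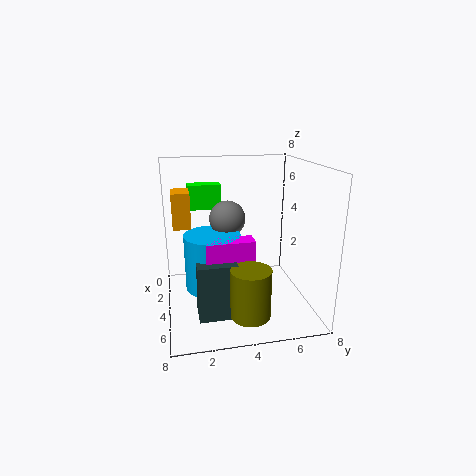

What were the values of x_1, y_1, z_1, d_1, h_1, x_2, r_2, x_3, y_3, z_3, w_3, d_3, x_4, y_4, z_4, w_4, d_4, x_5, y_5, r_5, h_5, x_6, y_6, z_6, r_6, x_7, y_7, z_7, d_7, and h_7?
x_1 = 2, y_1 = 0.5, z_1 = 4.5, d_1 = 1, h_1 = 2, x_2 = 3.5, r_2 = 1, x_3 = 0.5, y_3 = 1.5, z_3 = 5, w_3 = 1, d_3 = 2, x_4 = 5, y_4 = 1.5, z_4 = 0.5, w_4 = 1.5, d_4 = 2, x_5 = 7, y_5 = 4, r_5 = 1, h_5 = 2.5, x_6 = 4.5, y_6 = 2.5, z_6 = 1.5, r_6 = 1.5, x_7 = 5, y_7 = 2, z_7 = 3, d_7 = 2.5, h_7 = 1.5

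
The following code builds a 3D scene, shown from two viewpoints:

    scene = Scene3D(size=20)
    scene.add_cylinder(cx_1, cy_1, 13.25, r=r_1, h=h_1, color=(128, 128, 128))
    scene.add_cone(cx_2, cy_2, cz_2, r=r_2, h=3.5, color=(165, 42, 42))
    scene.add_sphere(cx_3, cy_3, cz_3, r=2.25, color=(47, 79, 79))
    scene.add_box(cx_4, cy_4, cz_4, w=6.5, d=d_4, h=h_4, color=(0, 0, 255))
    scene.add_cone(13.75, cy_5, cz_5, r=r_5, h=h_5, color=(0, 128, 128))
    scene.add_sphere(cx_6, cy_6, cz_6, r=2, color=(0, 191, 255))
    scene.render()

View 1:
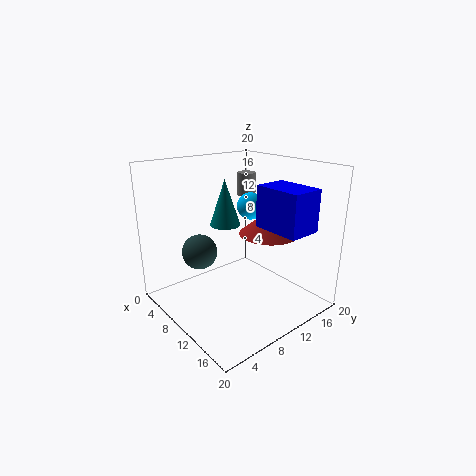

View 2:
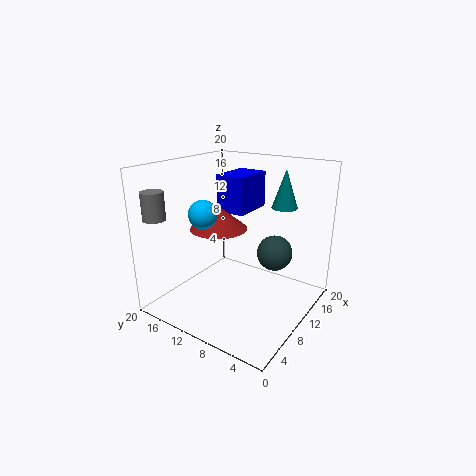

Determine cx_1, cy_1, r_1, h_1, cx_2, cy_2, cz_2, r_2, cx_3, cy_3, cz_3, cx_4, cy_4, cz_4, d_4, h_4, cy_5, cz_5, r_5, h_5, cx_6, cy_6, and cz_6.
cx_1 = 2.5; cy_1 = 18; r_1 = 1.5; h_1 = 3.75; cx_2 = 11.5; cy_2 = 14.5; cz_2 = 10; r_2 = 4.25; cx_3 = 9.5; cy_3 = 4; cz_3 = 9.5; cx_4 = 12.5; cy_4 = 11; cz_4 = 12.25; d_4 = 4.5; h_4 = 5.5; cy_5 = 5; cz_5 = 14.25; r_5 = 1.75; h_5 = 5.25; cx_6 = 7.75; cy_6 = 14.25; cz_6 = 13.25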